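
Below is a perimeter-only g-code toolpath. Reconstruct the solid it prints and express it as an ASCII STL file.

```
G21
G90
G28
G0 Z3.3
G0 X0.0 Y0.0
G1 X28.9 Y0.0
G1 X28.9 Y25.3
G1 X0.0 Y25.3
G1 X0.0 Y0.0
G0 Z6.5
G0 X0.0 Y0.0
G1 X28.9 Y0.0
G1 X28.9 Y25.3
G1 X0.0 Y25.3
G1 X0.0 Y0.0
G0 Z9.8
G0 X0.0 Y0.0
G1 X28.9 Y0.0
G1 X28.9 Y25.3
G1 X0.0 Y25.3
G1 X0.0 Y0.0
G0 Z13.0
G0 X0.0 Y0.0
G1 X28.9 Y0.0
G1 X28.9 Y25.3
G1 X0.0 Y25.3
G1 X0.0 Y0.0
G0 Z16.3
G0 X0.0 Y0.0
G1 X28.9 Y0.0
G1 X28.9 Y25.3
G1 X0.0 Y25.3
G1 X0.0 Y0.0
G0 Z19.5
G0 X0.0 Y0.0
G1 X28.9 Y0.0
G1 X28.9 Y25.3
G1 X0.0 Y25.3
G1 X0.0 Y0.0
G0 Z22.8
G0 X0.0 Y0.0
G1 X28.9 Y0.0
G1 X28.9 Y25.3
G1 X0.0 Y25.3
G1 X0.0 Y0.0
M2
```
solid part
  facet normal 0.0000 0.0000 -1.0000
    outer loop
      vertex 28.9 25.3 0.0
      vertex 28.9 0.0 0.0
      vertex 0.0 0.0 0.0
    endloop
  endfacet
  facet normal 0.0000 0.0000 -1.0000
    outer loop
      vertex 0.0 25.3 0.0
      vertex 28.9 25.3 0.0
      vertex 0.0 0.0 0.0
    endloop
  endfacet
  facet normal 0.0000 0.0000 1.0000
    outer loop
      vertex 0.0 0.0 22.8
      vertex 28.9 0.0 22.8
      vertex 28.9 25.3 22.8
    endloop
  endfacet
  facet normal 0.0000 0.0000 1.0000
    outer loop
      vertex 0.0 0.0 22.8
      vertex 28.9 25.3 22.8
      vertex 0.0 25.3 22.8
    endloop
  endfacet
  facet normal 0.0000 -1.0000 0.0000
    outer loop
      vertex 0.0 0.0 0.0
      vertex 28.9 0.0 0.0
      vertex 28.9 0.0 22.8
    endloop
  endfacet
  facet normal 0.0000 -1.0000 0.0000
    outer loop
      vertex 0.0 0.0 0.0
      vertex 28.9 0.0 22.8
      vertex 0.0 0.0 22.8
    endloop
  endfacet
  facet normal 0.0000 1.0000 0.0000
    outer loop
      vertex 28.9 25.3 22.8
      vertex 28.9 25.3 0.0
      vertex 0.0 25.3 0.0
    endloop
  endfacet
  facet normal 0.0000 1.0000 0.0000
    outer loop
      vertex 0.0 25.3 22.8
      vertex 28.9 25.3 22.8
      vertex 0.0 25.3 0.0
    endloop
  endfacet
  facet normal -1.0000 0.0000 0.0000
    outer loop
      vertex 0.0 25.3 22.8
      vertex 0.0 25.3 0.0
      vertex 0.0 0.0 0.0
    endloop
  endfacet
  facet normal -1.0000 0.0000 0.0000
    outer loop
      vertex 0.0 0.0 22.8
      vertex 0.0 25.3 22.8
      vertex 0.0 0.0 0.0
    endloop
  endfacet
  facet normal 1.0000 0.0000 0.0000
    outer loop
      vertex 28.9 0.0 0.0
      vertex 28.9 25.3 0.0
      vertex 28.9 25.3 22.8
    endloop
  endfacet
  facet normal 1.0000 0.0000 0.0000
    outer loop
      vertex 28.9 0.0 0.0
      vertex 28.9 25.3 22.8
      vertex 28.9 0.0 22.8
    endloop
  endfacet
endsolid part

The G0 Z moves step by Δz≈3.3 mm. Every layer's G1 loop is the same polygon, so the solid is a straight extrusion of it from z=0 to z≈22.8. Closing with flat bottom and top caps and triangulating gives 12 facets — a rectangular box, roughly 28.9 × 25.3 mm footprint and 22.8 mm tall.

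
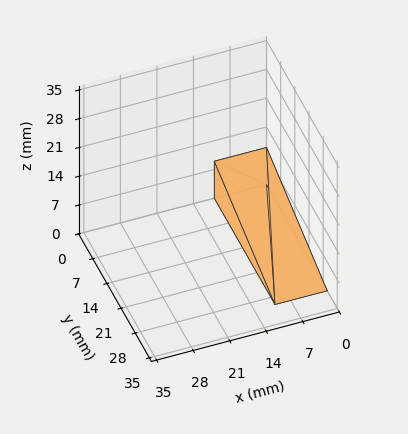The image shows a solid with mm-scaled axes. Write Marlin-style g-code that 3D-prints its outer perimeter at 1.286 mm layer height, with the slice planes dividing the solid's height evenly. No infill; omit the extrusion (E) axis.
Reading the render: the shape is a wedge (ramp): 10 × 30 mm base, rising to 9 mm along the y=0 edge and sloping linearly to z=0 at y=30 (dimensions read to the nearest mm from the axis ticks). For the g-code, the solid's height is divided into equal slices at the stated Δz and each level perimeter traced with G1 moves after a G0 lift.

; perimeter-only toolpath
G21 ; units = mm
G90 ; absolute positioning
G28 ; home
; layer 1
G0 Z1.286
G0 X0.000 Y0.000
G1 X10.000 Y0.000
G1 X10.000 Y25.714
G1 X0.000 Y25.714
G1 X0.000 Y0.000
; layer 2
G0 Z2.571
G0 X0.000 Y0.000
G1 X10.000 Y0.000
G1 X10.000 Y21.429
G1 X0.000 Y21.429
G1 X0.000 Y0.000
; layer 3
G0 Z3.857
G0 X0.000 Y0.000
G1 X10.000 Y0.000
G1 X10.000 Y17.143
G1 X0.000 Y17.143
G1 X0.000 Y0.000
; layer 4
G0 Z5.143
G0 X0.000 Y0.000
G1 X10.000 Y0.000
G1 X10.000 Y12.857
G1 X0.000 Y12.857
G1 X0.000 Y0.000
; layer 5
G0 Z6.429
G0 X0.000 Y0.000
G1 X10.000 Y0.000
G1 X10.000 Y8.571
G1 X0.000 Y8.571
G1 X0.000 Y0.000
; layer 6
G0 Z7.714
G0 X0.000 Y0.000
G1 X10.000 Y0.000
G1 X10.000 Y4.286
G1 X0.000 Y4.286
G1 X0.000 Y0.000
M2 ; end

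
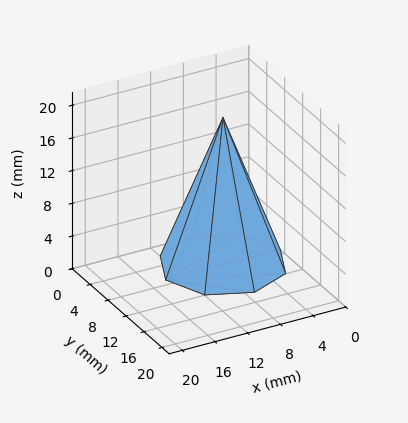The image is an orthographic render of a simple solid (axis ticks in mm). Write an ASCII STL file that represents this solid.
Reading the render: the shape is a regular 8-sided pyramid, base circumscribed radius ≈ 7 mm, apex at z ≈ 18 mm (dimensions read to the nearest mm from the axis ticks). For the STL, each face is triangulated and given an outward normal.

solid part
  facet normal 0.0000 0.0000 -1.0000
    outer loop
      vertex 7.000 14.000 0.000
      vertex 11.950 11.950 0.000
      vertex 14.000 7.000 0.000
    endloop
  endfacet
  facet normal 0.0000 0.0000 -1.0000
    outer loop
      vertex 2.050 11.950 0.000
      vertex 7.000 14.000 0.000
      vertex 14.000 7.000 0.000
    endloop
  endfacet
  facet normal 0.0000 0.0000 -1.0000
    outer loop
      vertex 0.000 7.000 0.000
      vertex 2.050 11.950 0.000
      vertex 14.000 7.000 0.000
    endloop
  endfacet
  facet normal 0.0000 0.0000 -1.0000
    outer loop
      vertex 2.050 2.050 0.000
      vertex 0.000 7.000 0.000
      vertex 14.000 7.000 0.000
    endloop
  endfacet
  facet normal 0.0000 0.0000 -1.0000
    outer loop
      vertex 7.000 0.000 0.000
      vertex 2.050 2.050 0.000
      vertex 14.000 7.000 0.000
    endloop
  endfacet
  facet normal 0.0000 0.0000 -1.0000
    outer loop
      vertex 11.950 2.050 0.000
      vertex 7.000 0.000 0.000
      vertex 14.000 7.000 0.000
    endloop
  endfacet
  facet normal 0.8695 0.3601 0.3381
    outer loop
      vertex 14.000 7.000 0.000
      vertex 11.950 11.950 0.000
      vertex 7.000 7.000 18.000
    endloop
  endfacet
  facet normal 0.3601 0.8695 0.3381
    outer loop
      vertex 11.950 11.950 0.000
      vertex 7.000 14.000 0.000
      vertex 7.000 7.000 18.000
    endloop
  endfacet
  facet normal -0.3601 0.8695 0.3381
    outer loop
      vertex 7.000 14.000 0.000
      vertex 2.050 11.950 0.000
      vertex 7.000 7.000 18.000
    endloop
  endfacet
  facet normal -0.8695 0.3601 0.3381
    outer loop
      vertex 2.050 11.950 0.000
      vertex 0.000 7.000 0.000
      vertex 7.000 7.000 18.000
    endloop
  endfacet
  facet normal -0.8695 -0.3601 0.3381
    outer loop
      vertex 0.000 7.000 0.000
      vertex 2.050 2.050 0.000
      vertex 7.000 7.000 18.000
    endloop
  endfacet
  facet normal -0.3601 -0.8695 0.3381
    outer loop
      vertex 2.050 2.050 0.000
      vertex 7.000 0.000 0.000
      vertex 7.000 7.000 18.000
    endloop
  endfacet
  facet normal 0.3601 -0.8695 0.3381
    outer loop
      vertex 7.000 0.000 0.000
      vertex 11.950 2.050 0.000
      vertex 7.000 7.000 18.000
    endloop
  endfacet
  facet normal 0.8695 -0.3601 0.3381
    outer loop
      vertex 11.950 2.050 0.000
      vertex 14.000 7.000 0.000
      vertex 7.000 7.000 18.000
    endloop
  endfacet
endsolid part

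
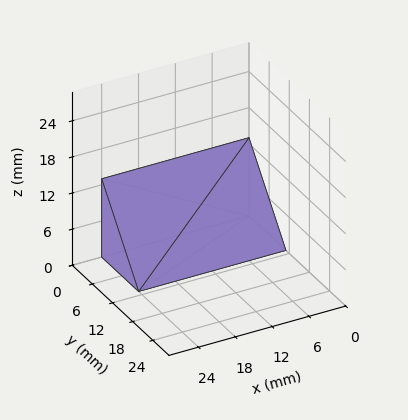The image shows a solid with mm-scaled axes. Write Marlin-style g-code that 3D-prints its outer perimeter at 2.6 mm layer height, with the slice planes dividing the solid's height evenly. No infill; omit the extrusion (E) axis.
Reading the render: the shape is a wedge (ramp): 24 × 11 mm base, rising to 13 mm along the y=0 edge and sloping linearly to z=0 at y=11 (dimensions read to the nearest mm from the axis ticks). For the g-code, the solid's height is divided into equal slices at the stated Δz and each level perimeter traced with G1 moves after a G0 lift.

; perimeter-only toolpath
G21 ; units = mm
G90 ; absolute positioning
G28 ; home
; layer 1
G0 Z2.6
G0 X0.0 Y0.0
G1 X24.0 Y0.0
G1 X24.0 Y8.8
G1 X0.0 Y8.8
G1 X0.0 Y0.0
; layer 2
G0 Z5.2
G0 X0.0 Y0.0
G1 X24.0 Y0.0
G1 X24.0 Y6.6
G1 X0.0 Y6.6
G1 X0.0 Y0.0
; layer 3
G0 Z7.8
G0 X0.0 Y0.0
G1 X24.0 Y0.0
G1 X24.0 Y4.4
G1 X0.0 Y4.4
G1 X0.0 Y0.0
; layer 4
G0 Z10.4
G0 X0.0 Y0.0
G1 X24.0 Y0.0
G1 X24.0 Y2.2
G1 X0.0 Y2.2
G1 X0.0 Y0.0
M2 ; end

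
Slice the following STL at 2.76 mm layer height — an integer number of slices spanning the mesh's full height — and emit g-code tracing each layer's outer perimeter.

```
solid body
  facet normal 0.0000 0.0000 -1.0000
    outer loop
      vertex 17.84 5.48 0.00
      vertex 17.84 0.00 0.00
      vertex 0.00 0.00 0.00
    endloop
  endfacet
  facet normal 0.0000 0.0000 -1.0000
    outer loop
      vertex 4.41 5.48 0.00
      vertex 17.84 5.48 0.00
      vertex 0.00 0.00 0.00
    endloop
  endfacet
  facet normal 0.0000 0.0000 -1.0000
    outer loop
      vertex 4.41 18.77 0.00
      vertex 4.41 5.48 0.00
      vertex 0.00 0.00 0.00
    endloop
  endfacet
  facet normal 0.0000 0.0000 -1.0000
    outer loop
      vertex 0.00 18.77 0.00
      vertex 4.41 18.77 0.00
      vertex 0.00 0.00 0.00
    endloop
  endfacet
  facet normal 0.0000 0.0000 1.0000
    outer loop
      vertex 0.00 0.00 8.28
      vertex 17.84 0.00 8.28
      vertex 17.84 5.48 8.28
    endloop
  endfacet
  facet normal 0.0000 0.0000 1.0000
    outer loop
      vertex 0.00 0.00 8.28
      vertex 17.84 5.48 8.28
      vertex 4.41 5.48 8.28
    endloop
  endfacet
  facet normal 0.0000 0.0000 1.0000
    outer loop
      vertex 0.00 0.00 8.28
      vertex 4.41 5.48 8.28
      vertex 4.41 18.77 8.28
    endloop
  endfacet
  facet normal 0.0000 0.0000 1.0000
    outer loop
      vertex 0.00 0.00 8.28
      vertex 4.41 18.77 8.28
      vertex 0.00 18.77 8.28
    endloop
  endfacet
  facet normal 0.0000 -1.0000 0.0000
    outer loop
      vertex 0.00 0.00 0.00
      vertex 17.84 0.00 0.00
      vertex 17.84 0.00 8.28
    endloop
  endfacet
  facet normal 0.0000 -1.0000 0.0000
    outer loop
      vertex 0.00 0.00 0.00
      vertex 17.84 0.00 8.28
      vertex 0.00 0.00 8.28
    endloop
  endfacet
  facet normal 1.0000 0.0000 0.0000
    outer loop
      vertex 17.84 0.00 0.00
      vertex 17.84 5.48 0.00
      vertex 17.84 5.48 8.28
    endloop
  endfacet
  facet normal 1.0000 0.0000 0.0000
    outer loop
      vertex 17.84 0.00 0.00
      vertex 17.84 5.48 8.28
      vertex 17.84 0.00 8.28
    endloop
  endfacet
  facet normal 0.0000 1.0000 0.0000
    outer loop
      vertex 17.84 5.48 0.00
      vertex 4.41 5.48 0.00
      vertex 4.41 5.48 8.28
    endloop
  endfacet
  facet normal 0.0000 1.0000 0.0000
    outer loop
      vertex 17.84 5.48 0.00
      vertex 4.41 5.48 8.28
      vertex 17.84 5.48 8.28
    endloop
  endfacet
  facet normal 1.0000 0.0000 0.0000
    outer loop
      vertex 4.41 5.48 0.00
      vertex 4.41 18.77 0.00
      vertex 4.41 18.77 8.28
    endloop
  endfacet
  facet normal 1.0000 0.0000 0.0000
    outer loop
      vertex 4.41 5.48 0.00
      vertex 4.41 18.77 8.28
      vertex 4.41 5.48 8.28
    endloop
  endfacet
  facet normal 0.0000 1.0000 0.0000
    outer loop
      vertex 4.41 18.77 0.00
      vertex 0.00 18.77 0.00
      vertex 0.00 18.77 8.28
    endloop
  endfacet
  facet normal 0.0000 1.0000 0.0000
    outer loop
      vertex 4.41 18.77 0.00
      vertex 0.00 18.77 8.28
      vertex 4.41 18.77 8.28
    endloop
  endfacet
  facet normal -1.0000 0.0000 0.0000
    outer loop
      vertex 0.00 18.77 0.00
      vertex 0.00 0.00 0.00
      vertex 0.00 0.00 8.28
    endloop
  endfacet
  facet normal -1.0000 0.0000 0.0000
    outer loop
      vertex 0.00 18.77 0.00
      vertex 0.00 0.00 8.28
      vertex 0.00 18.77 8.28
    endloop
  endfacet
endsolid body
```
; perimeter-only toolpath
G21 ; units = mm
G90 ; absolute positioning
G28 ; home
; layer 1
G0 Z2.76
G0 X0.00 Y0.00
G1 X17.84 Y0.00
G1 X17.84 Y5.48
G1 X4.41 Y5.48
G1 X4.41 Y18.77
G1 X0.00 Y18.77
G1 X0.00 Y0.00
; layer 2
G0 Z5.52
G0 X0.00 Y0.00
G1 X17.84 Y0.00
G1 X17.84 Y5.48
G1 X4.41 Y5.48
G1 X4.41 Y18.77
G1 X0.00 Y18.77
G1 X0.00 Y0.00
; layer 3
G0 Z8.28
G0 X0.00 Y0.00
G1 X17.84 Y0.00
G1 X17.84 Y5.48
G1 X4.41 Y5.48
G1 X4.41 Y18.77
G1 X0.00 Y18.77
G1 X0.00 Y0.00
M2 ; end

The solid is an L-shaped prism: outer 17.8 × 18.8 mm, arm thicknesses ≈ 5.48 mm (horizontal) and 4.41 mm (vertical), extruded 8.28 mm in z. Slicing at Δz = 2.76 mm — 3 equal slices spanning the solid's height, so layer i sits at z = i·h/3 — gives 3 non-empty perimeters. Each is a 6-segment closed polygon; G0 lifts to the layer z and rapids to the start vertex, then G1 traces the edges.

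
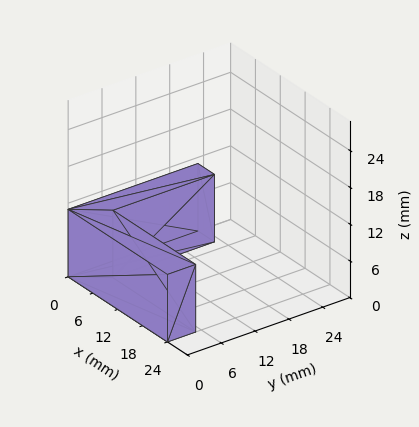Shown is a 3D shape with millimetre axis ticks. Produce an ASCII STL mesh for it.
Reading the render: the shape is an L-shaped prism: outer 24 × 23 mm, arm thicknesses ≈ 5 mm (horizontal) and 4 mm (vertical), extruded 11 mm in z (dimensions read to the nearest mm from the axis ticks). For the STL, each face is triangulated and given an outward normal.

solid part
  facet normal 0.0000 0.0000 -1.0000
    outer loop
      vertex 24.0 5.0 0.0
      vertex 24.0 0.0 0.0
      vertex 0.0 0.0 0.0
    endloop
  endfacet
  facet normal 0.0000 0.0000 -1.0000
    outer loop
      vertex 4.0 5.0 0.0
      vertex 24.0 5.0 0.0
      vertex 0.0 0.0 0.0
    endloop
  endfacet
  facet normal 0.0000 0.0000 -1.0000
    outer loop
      vertex 4.0 23.0 0.0
      vertex 4.0 5.0 0.0
      vertex 0.0 0.0 0.0
    endloop
  endfacet
  facet normal 0.0000 0.0000 -1.0000
    outer loop
      vertex 0.0 23.0 0.0
      vertex 4.0 23.0 0.0
      vertex 0.0 0.0 0.0
    endloop
  endfacet
  facet normal 0.0000 0.0000 1.0000
    outer loop
      vertex 0.0 0.0 11.0
      vertex 24.0 0.0 11.0
      vertex 24.0 5.0 11.0
    endloop
  endfacet
  facet normal 0.0000 0.0000 1.0000
    outer loop
      vertex 0.0 0.0 11.0
      vertex 24.0 5.0 11.0
      vertex 4.0 5.0 11.0
    endloop
  endfacet
  facet normal 0.0000 0.0000 1.0000
    outer loop
      vertex 0.0 0.0 11.0
      vertex 4.0 5.0 11.0
      vertex 4.0 23.0 11.0
    endloop
  endfacet
  facet normal 0.0000 0.0000 1.0000
    outer loop
      vertex 0.0 0.0 11.0
      vertex 4.0 23.0 11.0
      vertex 0.0 23.0 11.0
    endloop
  endfacet
  facet normal 0.0000 -1.0000 0.0000
    outer loop
      vertex 0.0 0.0 0.0
      vertex 24.0 0.0 0.0
      vertex 24.0 0.0 11.0
    endloop
  endfacet
  facet normal 0.0000 -1.0000 0.0000
    outer loop
      vertex 0.0 0.0 0.0
      vertex 24.0 0.0 11.0
      vertex 0.0 0.0 11.0
    endloop
  endfacet
  facet normal 1.0000 0.0000 0.0000
    outer loop
      vertex 24.0 0.0 0.0
      vertex 24.0 5.0 0.0
      vertex 24.0 5.0 11.0
    endloop
  endfacet
  facet normal 1.0000 0.0000 0.0000
    outer loop
      vertex 24.0 0.0 0.0
      vertex 24.0 5.0 11.0
      vertex 24.0 0.0 11.0
    endloop
  endfacet
  facet normal 0.0000 1.0000 0.0000
    outer loop
      vertex 24.0 5.0 0.0
      vertex 4.0 5.0 0.0
      vertex 4.0 5.0 11.0
    endloop
  endfacet
  facet normal 0.0000 1.0000 0.0000
    outer loop
      vertex 24.0 5.0 0.0
      vertex 4.0 5.0 11.0
      vertex 24.0 5.0 11.0
    endloop
  endfacet
  facet normal 1.0000 0.0000 0.0000
    outer loop
      vertex 4.0 5.0 0.0
      vertex 4.0 23.0 0.0
      vertex 4.0 23.0 11.0
    endloop
  endfacet
  facet normal 1.0000 0.0000 0.0000
    outer loop
      vertex 4.0 5.0 0.0
      vertex 4.0 23.0 11.0
      vertex 4.0 5.0 11.0
    endloop
  endfacet
  facet normal 0.0000 1.0000 0.0000
    outer loop
      vertex 4.0 23.0 0.0
      vertex 0.0 23.0 0.0
      vertex 0.0 23.0 11.0
    endloop
  endfacet
  facet normal 0.0000 1.0000 0.0000
    outer loop
      vertex 4.0 23.0 0.0
      vertex 0.0 23.0 11.0
      vertex 4.0 23.0 11.0
    endloop
  endfacet
  facet normal -1.0000 0.0000 0.0000
    outer loop
      vertex 0.0 23.0 0.0
      vertex 0.0 0.0 0.0
      vertex 0.0 0.0 11.0
    endloop
  endfacet
  facet normal -1.0000 0.0000 0.0000
    outer loop
      vertex 0.0 23.0 0.0
      vertex 0.0 0.0 11.0
      vertex 0.0 23.0 11.0
    endloop
  endfacet
endsolid part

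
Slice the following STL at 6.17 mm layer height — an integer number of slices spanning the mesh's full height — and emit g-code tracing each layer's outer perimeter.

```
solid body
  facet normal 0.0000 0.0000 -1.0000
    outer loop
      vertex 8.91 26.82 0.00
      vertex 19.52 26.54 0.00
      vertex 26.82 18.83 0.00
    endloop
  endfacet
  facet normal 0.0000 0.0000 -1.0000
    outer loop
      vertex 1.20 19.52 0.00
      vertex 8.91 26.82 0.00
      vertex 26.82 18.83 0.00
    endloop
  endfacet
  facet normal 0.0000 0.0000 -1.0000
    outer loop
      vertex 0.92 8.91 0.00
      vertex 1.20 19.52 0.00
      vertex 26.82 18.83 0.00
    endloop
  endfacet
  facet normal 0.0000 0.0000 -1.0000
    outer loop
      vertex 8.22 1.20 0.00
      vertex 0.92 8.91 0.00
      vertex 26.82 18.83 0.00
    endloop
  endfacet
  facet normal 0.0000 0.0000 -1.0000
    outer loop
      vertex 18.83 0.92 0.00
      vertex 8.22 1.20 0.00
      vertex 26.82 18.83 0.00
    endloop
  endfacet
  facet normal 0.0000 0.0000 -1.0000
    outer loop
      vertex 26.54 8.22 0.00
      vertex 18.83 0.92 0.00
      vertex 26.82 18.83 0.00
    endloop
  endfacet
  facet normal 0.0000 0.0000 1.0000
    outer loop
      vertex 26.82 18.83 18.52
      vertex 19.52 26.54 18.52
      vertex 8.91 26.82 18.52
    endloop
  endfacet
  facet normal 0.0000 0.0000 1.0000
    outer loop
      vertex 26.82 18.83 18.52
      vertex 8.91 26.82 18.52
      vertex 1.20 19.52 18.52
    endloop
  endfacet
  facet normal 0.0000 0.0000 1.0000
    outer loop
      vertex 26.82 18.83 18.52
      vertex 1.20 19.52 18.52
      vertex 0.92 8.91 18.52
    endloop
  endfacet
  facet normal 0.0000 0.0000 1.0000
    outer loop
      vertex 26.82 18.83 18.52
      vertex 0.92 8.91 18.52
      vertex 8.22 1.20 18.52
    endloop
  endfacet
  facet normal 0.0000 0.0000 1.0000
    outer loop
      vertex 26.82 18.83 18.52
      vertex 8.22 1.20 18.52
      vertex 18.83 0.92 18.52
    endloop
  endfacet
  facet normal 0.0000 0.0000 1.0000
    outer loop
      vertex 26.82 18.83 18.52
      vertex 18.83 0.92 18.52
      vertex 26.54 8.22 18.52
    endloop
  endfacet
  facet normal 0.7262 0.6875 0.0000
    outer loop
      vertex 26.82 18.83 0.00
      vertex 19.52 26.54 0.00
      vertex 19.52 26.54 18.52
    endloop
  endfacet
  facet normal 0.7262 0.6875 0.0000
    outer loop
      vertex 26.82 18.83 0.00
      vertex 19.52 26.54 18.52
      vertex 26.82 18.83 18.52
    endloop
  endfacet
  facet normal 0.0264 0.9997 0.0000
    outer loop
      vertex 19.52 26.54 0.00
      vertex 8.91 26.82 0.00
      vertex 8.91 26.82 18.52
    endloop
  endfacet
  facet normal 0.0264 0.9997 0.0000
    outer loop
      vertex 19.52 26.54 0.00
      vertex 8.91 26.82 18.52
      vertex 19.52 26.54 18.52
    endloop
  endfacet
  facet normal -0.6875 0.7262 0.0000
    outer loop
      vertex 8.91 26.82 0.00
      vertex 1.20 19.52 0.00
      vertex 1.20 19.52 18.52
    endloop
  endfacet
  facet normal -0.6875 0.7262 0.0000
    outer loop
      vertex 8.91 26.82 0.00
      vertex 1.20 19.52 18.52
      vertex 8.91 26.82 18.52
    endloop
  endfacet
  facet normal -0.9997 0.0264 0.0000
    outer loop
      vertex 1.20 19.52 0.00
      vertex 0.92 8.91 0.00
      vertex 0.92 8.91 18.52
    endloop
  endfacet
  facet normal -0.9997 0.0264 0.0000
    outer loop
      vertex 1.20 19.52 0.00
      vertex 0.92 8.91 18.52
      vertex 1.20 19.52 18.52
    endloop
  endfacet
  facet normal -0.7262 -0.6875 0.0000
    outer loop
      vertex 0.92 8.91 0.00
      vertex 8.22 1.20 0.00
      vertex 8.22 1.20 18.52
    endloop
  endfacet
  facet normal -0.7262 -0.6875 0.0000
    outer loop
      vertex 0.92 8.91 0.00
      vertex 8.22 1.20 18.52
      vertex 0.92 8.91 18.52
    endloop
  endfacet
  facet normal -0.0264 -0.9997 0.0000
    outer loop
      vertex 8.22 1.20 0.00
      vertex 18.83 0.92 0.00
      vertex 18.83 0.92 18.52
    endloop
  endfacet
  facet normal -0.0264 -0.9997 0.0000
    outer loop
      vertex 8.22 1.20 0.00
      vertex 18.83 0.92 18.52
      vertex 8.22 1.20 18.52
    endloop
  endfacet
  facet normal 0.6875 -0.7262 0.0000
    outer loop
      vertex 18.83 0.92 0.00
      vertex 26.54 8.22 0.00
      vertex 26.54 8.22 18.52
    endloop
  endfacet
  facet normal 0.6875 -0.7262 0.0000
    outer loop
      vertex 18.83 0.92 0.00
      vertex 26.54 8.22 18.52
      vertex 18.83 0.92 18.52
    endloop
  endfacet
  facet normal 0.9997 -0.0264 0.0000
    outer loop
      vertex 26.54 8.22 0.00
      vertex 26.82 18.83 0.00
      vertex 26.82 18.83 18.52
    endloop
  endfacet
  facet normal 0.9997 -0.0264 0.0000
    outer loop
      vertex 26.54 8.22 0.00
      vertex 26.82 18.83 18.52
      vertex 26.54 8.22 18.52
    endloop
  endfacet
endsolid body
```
; perimeter-only toolpath
G21 ; units = mm
G90 ; absolute positioning
G28 ; home
; layer 1
G0 Z6.17
G0 X26.82 Y18.83
G1 X19.52 Y26.54
G1 X8.91 Y26.82
G1 X1.20 Y19.52
G1 X0.92 Y8.91
G1 X8.22 Y1.20
G1 X18.83 Y0.92
G1 X26.54 Y8.22
G1 X26.82 Y18.83
; layer 2
G0 Z12.35
G0 X26.82 Y18.83
G1 X19.52 Y26.54
G1 X8.91 Y26.82
G1 X1.20 Y19.52
G1 X0.92 Y8.91
G1 X8.22 Y1.20
G1 X18.83 Y0.92
G1 X26.54 Y8.22
G1 X26.82 Y18.83
; layer 3
G0 Z18.52
G0 X26.82 Y18.83
G1 X19.52 Y26.54
G1 X8.91 Y26.82
G1 X1.20 Y19.52
G1 X0.92 Y8.91
G1 X8.22 Y1.20
G1 X18.83 Y0.92
G1 X26.54 Y8.22
G1 X26.82 Y18.83
M2 ; end

The solid is a regular 8-sided prism (a cylinder approximated with 8 flat sides), circumscribed radius ≈ 13.9 mm, height ≈ 18.5 mm. Slicing at Δz = 6.17 mm — 3 equal slices spanning the solid's height, so layer i sits at z = i·h/3 — gives 3 non-empty perimeters. Each is a 8-segment closed polygon; G0 lifts to the layer z and rapids to the start vertex, then G1 traces the edges.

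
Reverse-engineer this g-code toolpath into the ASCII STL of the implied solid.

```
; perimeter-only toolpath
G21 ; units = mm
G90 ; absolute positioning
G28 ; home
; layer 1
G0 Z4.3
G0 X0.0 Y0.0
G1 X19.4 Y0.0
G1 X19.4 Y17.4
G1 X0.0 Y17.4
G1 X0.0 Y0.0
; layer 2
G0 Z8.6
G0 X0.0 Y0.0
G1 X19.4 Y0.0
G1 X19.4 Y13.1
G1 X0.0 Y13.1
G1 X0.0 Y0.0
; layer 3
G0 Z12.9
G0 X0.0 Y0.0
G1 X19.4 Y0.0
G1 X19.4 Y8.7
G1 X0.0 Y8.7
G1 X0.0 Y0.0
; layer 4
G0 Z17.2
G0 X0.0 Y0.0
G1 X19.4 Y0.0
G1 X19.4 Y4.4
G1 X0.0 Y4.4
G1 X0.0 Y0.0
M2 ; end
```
solid part
  facet normal 0.0000 0.0000 -1.0000
    outer loop
      vertex 19.4 21.8 0.0
      vertex 19.4 0.0 0.0
      vertex 0.0 0.0 0.0
    endloop
  endfacet
  facet normal 0.0000 0.0000 -1.0000
    outer loop
      vertex 0.0 21.8 0.0
      vertex 19.4 21.8 0.0
      vertex 0.0 0.0 0.0
    endloop
  endfacet
  facet normal 0.0000 -1.0000 0.0000
    outer loop
      vertex 0.0 0.0 0.0
      vertex 19.4 0.0 0.0
      vertex 19.4 0.0 21.5
    endloop
  endfacet
  facet normal 0.0000 -1.0000 0.0000
    outer loop
      vertex 0.0 0.0 0.0
      vertex 19.4 0.0 21.5
      vertex 0.0 0.0 21.5
    endloop
  endfacet
  facet normal 0.0000 0.7022 0.7120
    outer loop
      vertex 0.0 0.0 21.5
      vertex 19.4 0.0 21.5
      vertex 19.4 21.8 0.0
    endloop
  endfacet
  facet normal 0.0000 0.7022 0.7120
    outer loop
      vertex 0.0 0.0 21.5
      vertex 19.4 21.8 0.0
      vertex 0.0 21.8 0.0
    endloop
  endfacet
  facet normal -1.0000 0.0000 0.0000
    outer loop
      vertex 0.0 0.0 21.5
      vertex 0.0 21.8 0.0
      vertex 0.0 0.0 0.0
    endloop
  endfacet
  facet normal 1.0000 0.0000 0.0000
    outer loop
      vertex 19.4 0.0 0.0
      vertex 19.4 21.8 0.0
      vertex 19.4 0.0 21.5
    endloop
  endfacet
endsolid part

The G0 Z moves step by Δz≈4.3 mm. The G1 loops shrink linearly with z, so the solid tapers from its base footprint up to z≈21.5. Closing with a flat bottom cap and the tapered top and triangulating gives 8 facets — a wedge (ramp): 19.4 × 21.8 mm base, rising to 21.5 mm along the y=0 edge and sloping linearly to z=0 at y=21.8.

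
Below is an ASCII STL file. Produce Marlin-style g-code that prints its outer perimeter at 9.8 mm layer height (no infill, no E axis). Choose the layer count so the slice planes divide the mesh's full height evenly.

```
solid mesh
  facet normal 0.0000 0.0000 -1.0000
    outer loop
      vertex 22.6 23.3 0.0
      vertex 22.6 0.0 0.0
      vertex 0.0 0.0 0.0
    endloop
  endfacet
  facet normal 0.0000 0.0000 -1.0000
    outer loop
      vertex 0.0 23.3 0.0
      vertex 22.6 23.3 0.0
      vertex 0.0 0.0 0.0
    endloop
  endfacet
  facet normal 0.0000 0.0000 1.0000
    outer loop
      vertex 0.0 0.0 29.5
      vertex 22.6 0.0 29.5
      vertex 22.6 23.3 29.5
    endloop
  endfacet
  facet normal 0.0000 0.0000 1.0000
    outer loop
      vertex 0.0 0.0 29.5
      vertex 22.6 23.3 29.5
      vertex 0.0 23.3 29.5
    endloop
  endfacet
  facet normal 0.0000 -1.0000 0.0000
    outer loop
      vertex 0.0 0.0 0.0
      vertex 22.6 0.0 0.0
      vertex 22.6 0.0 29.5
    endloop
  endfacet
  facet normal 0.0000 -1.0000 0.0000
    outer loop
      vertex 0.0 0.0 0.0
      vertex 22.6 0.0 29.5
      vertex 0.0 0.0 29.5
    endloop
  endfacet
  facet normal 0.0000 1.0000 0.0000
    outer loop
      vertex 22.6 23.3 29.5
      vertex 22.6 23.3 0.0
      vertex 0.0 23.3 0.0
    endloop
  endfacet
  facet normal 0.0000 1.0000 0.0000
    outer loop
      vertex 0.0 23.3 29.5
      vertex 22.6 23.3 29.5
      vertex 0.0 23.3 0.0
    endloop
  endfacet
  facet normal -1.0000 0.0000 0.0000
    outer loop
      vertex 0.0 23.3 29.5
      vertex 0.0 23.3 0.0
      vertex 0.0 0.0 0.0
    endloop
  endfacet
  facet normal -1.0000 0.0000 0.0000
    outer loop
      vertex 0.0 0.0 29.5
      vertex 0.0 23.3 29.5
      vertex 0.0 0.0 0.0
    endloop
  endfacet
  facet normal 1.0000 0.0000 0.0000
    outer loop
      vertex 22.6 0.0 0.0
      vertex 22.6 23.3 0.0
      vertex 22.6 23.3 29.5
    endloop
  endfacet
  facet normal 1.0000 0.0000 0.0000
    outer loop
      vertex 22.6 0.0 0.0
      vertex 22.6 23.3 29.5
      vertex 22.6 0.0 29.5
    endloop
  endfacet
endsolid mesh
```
; perimeter-only toolpath
G21 ; units = mm
G90 ; absolute positioning
G28 ; home
; layer 1
G0 Z9.8
G0 X0.0 Y0.0
G1 X22.6 Y0.0
G1 X22.6 Y23.3
G1 X0.0 Y23.3
G1 X0.0 Y0.0
; layer 2
G0 Z19.7
G0 X0.0 Y0.0
G1 X22.6 Y0.0
G1 X22.6 Y23.3
G1 X0.0 Y23.3
G1 X0.0 Y0.0
; layer 3
G0 Z29.5
G0 X0.0 Y0.0
G1 X22.6 Y0.0
G1 X22.6 Y23.3
G1 X0.0 Y23.3
G1 X0.0 Y0.0
M2 ; end

The solid is a rectangular box, roughly 22.6 × 23.3 mm footprint and 29.5 mm tall. Slicing at Δz = 9.8 mm — 3 equal slices spanning the solid's height, so layer i sits at z = i·h/3 — gives 3 non-empty perimeters. Each is a 4-segment closed polygon; G0 lifts to the layer z and rapids to the start vertex, then G1 traces the edges.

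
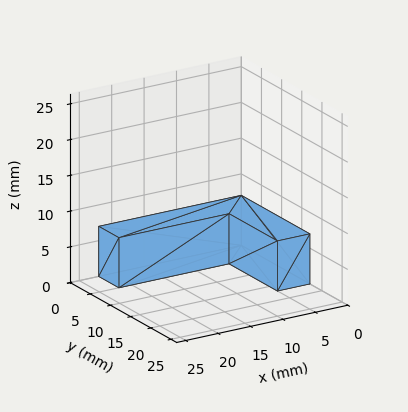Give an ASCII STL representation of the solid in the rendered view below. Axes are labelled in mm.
Reading the render: the shape is an L-shaped prism: outer 22 × 17 mm, arm thicknesses ≈ 5 mm (horizontal) and 5 mm (vertical), extruded 7 mm in z (dimensions read to the nearest mm from the axis ticks). For the STL, each face is triangulated and given an outward normal.

solid part
  facet normal 0.0000 0.0000 -1.0000
    outer loop
      vertex 22.000 5.000 0.000
      vertex 22.000 0.000 0.000
      vertex 0.000 0.000 0.000
    endloop
  endfacet
  facet normal 0.0000 0.0000 -1.0000
    outer loop
      vertex 5.000 5.000 0.000
      vertex 22.000 5.000 0.000
      vertex 0.000 0.000 0.000
    endloop
  endfacet
  facet normal 0.0000 0.0000 -1.0000
    outer loop
      vertex 5.000 17.000 0.000
      vertex 5.000 5.000 0.000
      vertex 0.000 0.000 0.000
    endloop
  endfacet
  facet normal 0.0000 0.0000 -1.0000
    outer loop
      vertex 0.000 17.000 0.000
      vertex 5.000 17.000 0.000
      vertex 0.000 0.000 0.000
    endloop
  endfacet
  facet normal 0.0000 0.0000 1.0000
    outer loop
      vertex 0.000 0.000 7.000
      vertex 22.000 0.000 7.000
      vertex 22.000 5.000 7.000
    endloop
  endfacet
  facet normal 0.0000 0.0000 1.0000
    outer loop
      vertex 0.000 0.000 7.000
      vertex 22.000 5.000 7.000
      vertex 5.000 5.000 7.000
    endloop
  endfacet
  facet normal 0.0000 0.0000 1.0000
    outer loop
      vertex 0.000 0.000 7.000
      vertex 5.000 5.000 7.000
      vertex 5.000 17.000 7.000
    endloop
  endfacet
  facet normal 0.0000 0.0000 1.0000
    outer loop
      vertex 0.000 0.000 7.000
      vertex 5.000 17.000 7.000
      vertex 0.000 17.000 7.000
    endloop
  endfacet
  facet normal 0.0000 -1.0000 0.0000
    outer loop
      vertex 0.000 0.000 0.000
      vertex 22.000 0.000 0.000
      vertex 22.000 0.000 7.000
    endloop
  endfacet
  facet normal 0.0000 -1.0000 0.0000
    outer loop
      vertex 0.000 0.000 0.000
      vertex 22.000 0.000 7.000
      vertex 0.000 0.000 7.000
    endloop
  endfacet
  facet normal 1.0000 0.0000 0.0000
    outer loop
      vertex 22.000 0.000 0.000
      vertex 22.000 5.000 0.000
      vertex 22.000 5.000 7.000
    endloop
  endfacet
  facet normal 1.0000 0.0000 0.0000
    outer loop
      vertex 22.000 0.000 0.000
      vertex 22.000 5.000 7.000
      vertex 22.000 0.000 7.000
    endloop
  endfacet
  facet normal 0.0000 1.0000 0.0000
    outer loop
      vertex 22.000 5.000 0.000
      vertex 5.000 5.000 0.000
      vertex 5.000 5.000 7.000
    endloop
  endfacet
  facet normal 0.0000 1.0000 0.0000
    outer loop
      vertex 22.000 5.000 0.000
      vertex 5.000 5.000 7.000
      vertex 22.000 5.000 7.000
    endloop
  endfacet
  facet normal 1.0000 0.0000 0.0000
    outer loop
      vertex 5.000 5.000 0.000
      vertex 5.000 17.000 0.000
      vertex 5.000 17.000 7.000
    endloop
  endfacet
  facet normal 1.0000 0.0000 0.0000
    outer loop
      vertex 5.000 5.000 0.000
      vertex 5.000 17.000 7.000
      vertex 5.000 5.000 7.000
    endloop
  endfacet
  facet normal 0.0000 1.0000 0.0000
    outer loop
      vertex 5.000 17.000 0.000
      vertex 0.000 17.000 0.000
      vertex 0.000 17.000 7.000
    endloop
  endfacet
  facet normal 0.0000 1.0000 0.0000
    outer loop
      vertex 5.000 17.000 0.000
      vertex 0.000 17.000 7.000
      vertex 5.000 17.000 7.000
    endloop
  endfacet
  facet normal -1.0000 0.0000 0.0000
    outer loop
      vertex 0.000 17.000 0.000
      vertex 0.000 0.000 0.000
      vertex 0.000 0.000 7.000
    endloop
  endfacet
  facet normal -1.0000 0.0000 0.0000
    outer loop
      vertex 0.000 17.000 0.000
      vertex 0.000 0.000 7.000
      vertex 0.000 17.000 7.000
    endloop
  endfacet
endsolid part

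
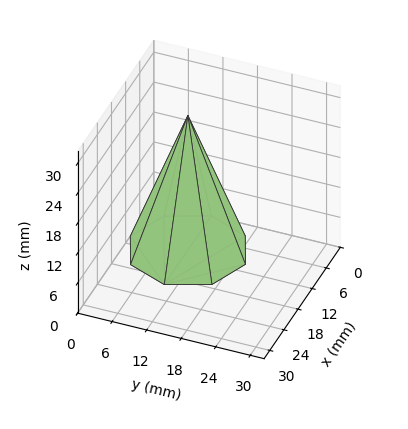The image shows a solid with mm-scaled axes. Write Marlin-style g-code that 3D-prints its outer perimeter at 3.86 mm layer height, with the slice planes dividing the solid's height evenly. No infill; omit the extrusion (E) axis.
Reading the render: the shape is a regular 8-sided pyramid, base circumscribed radius ≈ 10 mm, apex at z ≈ 27 mm (dimensions read to the nearest mm from the axis ticks). For the g-code, the solid's height is divided into equal slices at the stated Δz and each level perimeter traced with G1 moves after a G0 lift.

; perimeter-only toolpath
G21 ; units = mm
G90 ; absolute positioning
G28 ; home
; layer 1
G0 Z3.86
G0 X18.57 Y10.00
G1 X16.06 Y16.06
G1 X10.00 Y18.57
G1 X3.94 Y16.06
G1 X1.43 Y10.00
G1 X3.94 Y3.94
G1 X10.00 Y1.43
G1 X16.06 Y3.94
G1 X18.57 Y10.00
; layer 2
G0 Z7.71
G0 X17.14 Y10.00
G1 X15.05 Y15.05
G1 X10.00 Y17.14
G1 X4.95 Y15.05
G1 X2.86 Y10.00
G1 X4.95 Y4.95
G1 X10.00 Y2.86
G1 X15.05 Y4.95
G1 X17.14 Y10.00
; layer 3
G0 Z11.57
G0 X15.71 Y10.00
G1 X14.04 Y14.04
G1 X10.00 Y15.71
G1 X5.96 Y14.04
G1 X4.29 Y10.00
G1 X5.96 Y5.96
G1 X10.00 Y4.29
G1 X14.04 Y5.96
G1 X15.71 Y10.00
; layer 4
G0 Z15.43
G0 X14.29 Y10.00
G1 X13.03 Y13.03
G1 X10.00 Y14.29
G1 X6.97 Y13.03
G1 X5.71 Y10.00
G1 X6.97 Y6.97
G1 X10.00 Y5.71
G1 X13.03 Y6.97
G1 X14.29 Y10.00
; layer 5
G0 Z19.29
G0 X12.86 Y10.00
G1 X12.02 Y12.02
G1 X10.00 Y12.86
G1 X7.98 Y12.02
G1 X7.14 Y10.00
G1 X7.98 Y7.98
G1 X10.00 Y7.14
G1 X12.02 Y7.98
G1 X12.86 Y10.00
; layer 6
G0 Z23.14
G0 X11.43 Y10.00
G1 X11.01 Y11.01
G1 X10.00 Y11.43
G1 X8.99 Y11.01
G1 X8.57 Y10.00
G1 X8.99 Y8.99
G1 X10.00 Y8.57
G1 X11.01 Y8.99
G1 X11.43 Y10.00
M2 ; end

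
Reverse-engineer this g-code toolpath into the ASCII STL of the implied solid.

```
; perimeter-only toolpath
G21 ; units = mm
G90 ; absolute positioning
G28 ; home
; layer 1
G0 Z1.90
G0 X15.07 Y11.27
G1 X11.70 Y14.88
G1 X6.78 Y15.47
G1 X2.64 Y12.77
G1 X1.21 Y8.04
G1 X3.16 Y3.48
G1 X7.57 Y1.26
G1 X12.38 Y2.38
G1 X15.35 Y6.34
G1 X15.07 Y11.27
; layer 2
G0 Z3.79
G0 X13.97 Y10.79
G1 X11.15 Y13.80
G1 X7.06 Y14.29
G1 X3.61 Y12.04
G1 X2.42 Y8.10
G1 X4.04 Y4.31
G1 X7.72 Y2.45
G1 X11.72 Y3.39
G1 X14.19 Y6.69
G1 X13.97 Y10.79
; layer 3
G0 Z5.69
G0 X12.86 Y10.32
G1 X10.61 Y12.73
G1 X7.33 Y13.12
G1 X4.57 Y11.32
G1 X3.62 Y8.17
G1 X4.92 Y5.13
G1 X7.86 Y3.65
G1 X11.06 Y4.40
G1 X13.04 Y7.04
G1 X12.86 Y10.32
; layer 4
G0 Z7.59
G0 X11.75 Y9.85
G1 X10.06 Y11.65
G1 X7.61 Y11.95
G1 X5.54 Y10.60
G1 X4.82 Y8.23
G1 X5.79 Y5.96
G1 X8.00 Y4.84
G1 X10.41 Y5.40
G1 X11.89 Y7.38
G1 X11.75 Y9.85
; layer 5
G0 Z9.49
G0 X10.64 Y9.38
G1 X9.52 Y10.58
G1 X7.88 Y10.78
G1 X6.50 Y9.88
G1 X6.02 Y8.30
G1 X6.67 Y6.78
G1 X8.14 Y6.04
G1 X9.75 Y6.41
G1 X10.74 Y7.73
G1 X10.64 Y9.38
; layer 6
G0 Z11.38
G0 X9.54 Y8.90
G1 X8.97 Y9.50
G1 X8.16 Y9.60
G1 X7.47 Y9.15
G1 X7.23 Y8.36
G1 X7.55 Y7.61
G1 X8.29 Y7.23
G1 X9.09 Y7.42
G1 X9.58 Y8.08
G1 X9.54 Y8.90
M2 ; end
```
solid part
  facet normal 0.0000 0.0000 -1.0000
    outer loop
      vertex 6.51 16.64 0.00
      vertex 12.24 15.95 0.00
      vertex 16.18 11.74 0.00
    endloop
  endfacet
  facet normal 0.0000 0.0000 -1.0000
    outer loop
      vertex 1.68 13.49 0.00
      vertex 6.51 16.64 0.00
      vertex 16.18 11.74 0.00
    endloop
  endfacet
  facet normal 0.0000 0.0000 -1.0000
    outer loop
      vertex 0.01 7.97 0.00
      vertex 1.68 13.49 0.00
      vertex 16.18 11.74 0.00
    endloop
  endfacet
  facet normal 0.0000 0.0000 -1.0000
    outer loop
      vertex 2.28 2.66 0.00
      vertex 0.01 7.97 0.00
      vertex 16.18 11.74 0.00
    endloop
  endfacet
  facet normal 0.0000 0.0000 -1.0000
    outer loop
      vertex 7.43 0.06 0.00
      vertex 2.28 2.66 0.00
      vertex 16.18 11.74 0.00
    endloop
  endfacet
  facet normal 0.0000 0.0000 -1.0000
    outer loop
      vertex 13.04 1.37 0.00
      vertex 7.43 0.06 0.00
      vertex 16.18 11.74 0.00
    endloop
  endfacet
  facet normal 0.0000 0.0000 -1.0000
    outer loop
      vertex 16.50 5.99 0.00
      vertex 13.04 1.37 0.00
      vertex 16.18 11.74 0.00
    endloop
  endfacet
  facet normal 0.6271 0.5869 0.5122
    outer loop
      vertex 16.18 11.74 0.00
      vertex 12.24 15.95 0.00
      vertex 8.43 8.43 13.28
    endloop
  endfacet
  facet normal 0.1027 0.8527 0.5123
    outer loop
      vertex 12.24 15.95 0.00
      vertex 6.51 16.64 0.00
      vertex 8.43 8.43 13.28
    endloop
  endfacet
  facet normal -0.4691 0.7193 0.5125
    outer loop
      vertex 6.51 16.64 0.00
      vertex 1.68 13.49 0.00
      vertex 8.43 8.43 13.28
    endloop
  endfacet
  facet normal -0.8219 0.2487 0.5125
    outer loop
      vertex 1.68 13.49 0.00
      vertex 0.01 7.97 0.00
      vertex 8.43 8.43 13.28
    endloop
  endfacet
  facet normal -0.7896 -0.3376 0.5124
    outer loop
      vertex 0.01 7.97 0.00
      vertex 2.28 2.66 0.00
      vertex 8.43 8.43 13.28
    endloop
  endfacet
  facet normal -0.3870 -0.7666 0.5123
    outer loop
      vertex 2.28 2.66 0.00
      vertex 7.43 0.06 0.00
      vertex 8.43 8.43 13.28
    endloop
  endfacet
  facet normal 0.1953 -0.8363 0.5124
    outer loop
      vertex 7.43 0.06 0.00
      vertex 13.04 1.37 0.00
      vertex 8.43 8.43 13.28
    endloop
  endfacet
  facet normal 0.6874 -0.5148 0.5123
    outer loop
      vertex 13.04 1.37 0.00
      vertex 16.50 5.99 0.00
      vertex 8.43 8.43 13.28
    endloop
  endfacet
  facet normal 0.8575 0.0477 0.5123
    outer loop
      vertex 16.50 5.99 0.00
      vertex 16.18 11.74 0.00
      vertex 8.43 8.43 13.28
    endloop
  endfacet
endsolid part

The G0 Z moves step by Δz≈1.90 mm. The G1 loops shrink linearly with z, so the solid tapers from its base footprint up to z≈13.3. Closing with a flat bottom cap and the tapered top and triangulating gives 16 facets — a regular 9-sided pyramid, base circumscribed radius ≈ 8.43 mm, apex at z ≈ 13.3 mm.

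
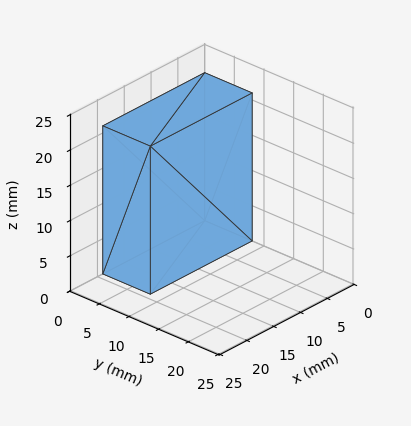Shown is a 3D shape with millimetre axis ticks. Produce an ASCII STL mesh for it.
Reading the render: the shape is a rectangular box, roughly 19 × 8 mm footprint and 21 mm tall (dimensions read to the nearest mm from the axis ticks). For the STL, each face is triangulated and given an outward normal.

solid part
  facet normal 0.0000 0.0000 -1.0000
    outer loop
      vertex 19.0 8.0 0.0
      vertex 19.0 0.0 0.0
      vertex 0.0 0.0 0.0
    endloop
  endfacet
  facet normal 0.0000 0.0000 -1.0000
    outer loop
      vertex 0.0 8.0 0.0
      vertex 19.0 8.0 0.0
      vertex 0.0 0.0 0.0
    endloop
  endfacet
  facet normal 0.0000 0.0000 1.0000
    outer loop
      vertex 0.0 0.0 21.0
      vertex 19.0 0.0 21.0
      vertex 19.0 8.0 21.0
    endloop
  endfacet
  facet normal 0.0000 0.0000 1.0000
    outer loop
      vertex 0.0 0.0 21.0
      vertex 19.0 8.0 21.0
      vertex 0.0 8.0 21.0
    endloop
  endfacet
  facet normal 0.0000 -1.0000 0.0000
    outer loop
      vertex 0.0 0.0 0.0
      vertex 19.0 0.0 0.0
      vertex 19.0 0.0 21.0
    endloop
  endfacet
  facet normal 0.0000 -1.0000 0.0000
    outer loop
      vertex 0.0 0.0 0.0
      vertex 19.0 0.0 21.0
      vertex 0.0 0.0 21.0
    endloop
  endfacet
  facet normal 0.0000 1.0000 0.0000
    outer loop
      vertex 19.0 8.0 21.0
      vertex 19.0 8.0 0.0
      vertex 0.0 8.0 0.0
    endloop
  endfacet
  facet normal 0.0000 1.0000 0.0000
    outer loop
      vertex 0.0 8.0 21.0
      vertex 19.0 8.0 21.0
      vertex 0.0 8.0 0.0
    endloop
  endfacet
  facet normal -1.0000 0.0000 0.0000
    outer loop
      vertex 0.0 8.0 21.0
      vertex 0.0 8.0 0.0
      vertex 0.0 0.0 0.0
    endloop
  endfacet
  facet normal -1.0000 0.0000 0.0000
    outer loop
      vertex 0.0 0.0 21.0
      vertex 0.0 8.0 21.0
      vertex 0.0 0.0 0.0
    endloop
  endfacet
  facet normal 1.0000 0.0000 0.0000
    outer loop
      vertex 19.0 0.0 0.0
      vertex 19.0 8.0 0.0
      vertex 19.0 8.0 21.0
    endloop
  endfacet
  facet normal 1.0000 0.0000 0.0000
    outer loop
      vertex 19.0 0.0 0.0
      vertex 19.0 8.0 21.0
      vertex 19.0 0.0 21.0
    endloop
  endfacet
endsolid part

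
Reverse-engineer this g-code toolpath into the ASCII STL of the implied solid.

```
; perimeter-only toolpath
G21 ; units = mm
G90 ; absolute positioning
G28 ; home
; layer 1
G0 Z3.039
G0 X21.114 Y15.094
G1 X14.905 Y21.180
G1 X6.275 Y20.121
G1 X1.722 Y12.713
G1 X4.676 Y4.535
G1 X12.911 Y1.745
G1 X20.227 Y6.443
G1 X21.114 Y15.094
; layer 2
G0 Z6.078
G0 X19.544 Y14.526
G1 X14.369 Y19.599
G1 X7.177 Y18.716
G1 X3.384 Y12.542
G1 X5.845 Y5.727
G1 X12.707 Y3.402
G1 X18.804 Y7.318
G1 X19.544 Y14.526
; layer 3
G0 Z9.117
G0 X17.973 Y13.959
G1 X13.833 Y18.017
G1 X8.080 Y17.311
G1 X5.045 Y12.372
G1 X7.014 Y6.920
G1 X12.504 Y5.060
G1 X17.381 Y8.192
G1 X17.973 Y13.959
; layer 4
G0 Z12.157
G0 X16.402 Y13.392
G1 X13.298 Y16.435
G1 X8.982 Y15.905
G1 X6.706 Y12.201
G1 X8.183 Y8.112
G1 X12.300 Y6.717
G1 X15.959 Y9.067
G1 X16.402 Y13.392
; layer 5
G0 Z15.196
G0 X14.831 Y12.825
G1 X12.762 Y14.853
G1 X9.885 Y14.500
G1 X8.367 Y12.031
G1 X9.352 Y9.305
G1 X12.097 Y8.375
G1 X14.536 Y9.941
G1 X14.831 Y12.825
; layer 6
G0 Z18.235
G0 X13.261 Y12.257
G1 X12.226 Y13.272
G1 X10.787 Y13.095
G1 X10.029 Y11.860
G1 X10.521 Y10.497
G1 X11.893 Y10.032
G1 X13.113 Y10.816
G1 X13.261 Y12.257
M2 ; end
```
solid part
  facet normal 0.0000 0.0000 -1.0000
    outer loop
      vertex 5.372 21.526 0.000
      vertex 15.441 22.762 0.000
      vertex 22.685 15.661 0.000
    endloop
  endfacet
  facet normal 0.0000 0.0000 -1.0000
    outer loop
      vertex 0.061 12.883 0.000
      vertex 5.372 21.526 0.000
      vertex 22.685 15.661 0.000
    endloop
  endfacet
  facet normal 0.0000 0.0000 -1.0000
    outer loop
      vertex 3.507 3.342 0.000
      vertex 0.061 12.883 0.000
      vertex 22.685 15.661 0.000
    endloop
  endfacet
  facet normal 0.0000 0.0000 -1.0000
    outer loop
      vertex 13.114 0.087 0.000
      vertex 3.507 3.342 0.000
      vertex 22.685 15.661 0.000
    endloop
  endfacet
  facet normal 0.0000 0.0000 -1.0000
    outer loop
      vertex 21.650 5.569 0.000
      vertex 13.114 0.087 0.000
      vertex 22.685 15.661 0.000
    endloop
  endfacet
  facet normal 0.6273 0.6400 0.4437
    outer loop
      vertex 22.685 15.661 0.000
      vertex 15.441 22.762 0.000
      vertex 11.690 11.690 21.274
    endloop
  endfacet
  facet normal -0.1092 0.8895 0.4437
    outer loop
      vertex 15.441 22.762 0.000
      vertex 5.372 21.526 0.000
      vertex 11.690 11.690 21.274
    endloop
  endfacet
  facet normal -0.7635 0.4692 0.4437
    outer loop
      vertex 5.372 21.526 0.000
      vertex 0.061 12.883 0.000
      vertex 11.690 11.690 21.274
    endloop
  endfacet
  facet normal -0.8429 -0.3044 0.4437
    outer loop
      vertex 0.061 12.883 0.000
      vertex 3.507 3.342 0.000
      vertex 11.690 11.690 21.274
    endloop
  endfacet
  facet normal -0.2876 -0.8488 0.4437
    outer loop
      vertex 3.507 3.342 0.000
      vertex 13.114 0.087 0.000
      vertex 11.690 11.690 21.274
    endloop
  endfacet
  facet normal 0.4843 -0.7541 0.4437
    outer loop
      vertex 13.114 0.087 0.000
      vertex 21.650 5.569 0.000
      vertex 11.690 11.690 21.274
    endloop
  endfacet
  facet normal 0.8915 -0.0914 0.4437
    outer loop
      vertex 21.650 5.569 0.000
      vertex 22.685 15.661 0.000
      vertex 11.690 11.690 21.274
    endloop
  endfacet
endsolid part

The G0 Z moves step by Δz≈3.039 mm. The G1 loops shrink linearly with z, so the solid tapers from its base footprint up to z≈21.3. Closing with a flat bottom cap and the tapered top and triangulating gives 12 facets — a regular 7-sided pyramid, base circumscribed radius ≈ 11.7 mm, apex at z ≈ 21.3 mm.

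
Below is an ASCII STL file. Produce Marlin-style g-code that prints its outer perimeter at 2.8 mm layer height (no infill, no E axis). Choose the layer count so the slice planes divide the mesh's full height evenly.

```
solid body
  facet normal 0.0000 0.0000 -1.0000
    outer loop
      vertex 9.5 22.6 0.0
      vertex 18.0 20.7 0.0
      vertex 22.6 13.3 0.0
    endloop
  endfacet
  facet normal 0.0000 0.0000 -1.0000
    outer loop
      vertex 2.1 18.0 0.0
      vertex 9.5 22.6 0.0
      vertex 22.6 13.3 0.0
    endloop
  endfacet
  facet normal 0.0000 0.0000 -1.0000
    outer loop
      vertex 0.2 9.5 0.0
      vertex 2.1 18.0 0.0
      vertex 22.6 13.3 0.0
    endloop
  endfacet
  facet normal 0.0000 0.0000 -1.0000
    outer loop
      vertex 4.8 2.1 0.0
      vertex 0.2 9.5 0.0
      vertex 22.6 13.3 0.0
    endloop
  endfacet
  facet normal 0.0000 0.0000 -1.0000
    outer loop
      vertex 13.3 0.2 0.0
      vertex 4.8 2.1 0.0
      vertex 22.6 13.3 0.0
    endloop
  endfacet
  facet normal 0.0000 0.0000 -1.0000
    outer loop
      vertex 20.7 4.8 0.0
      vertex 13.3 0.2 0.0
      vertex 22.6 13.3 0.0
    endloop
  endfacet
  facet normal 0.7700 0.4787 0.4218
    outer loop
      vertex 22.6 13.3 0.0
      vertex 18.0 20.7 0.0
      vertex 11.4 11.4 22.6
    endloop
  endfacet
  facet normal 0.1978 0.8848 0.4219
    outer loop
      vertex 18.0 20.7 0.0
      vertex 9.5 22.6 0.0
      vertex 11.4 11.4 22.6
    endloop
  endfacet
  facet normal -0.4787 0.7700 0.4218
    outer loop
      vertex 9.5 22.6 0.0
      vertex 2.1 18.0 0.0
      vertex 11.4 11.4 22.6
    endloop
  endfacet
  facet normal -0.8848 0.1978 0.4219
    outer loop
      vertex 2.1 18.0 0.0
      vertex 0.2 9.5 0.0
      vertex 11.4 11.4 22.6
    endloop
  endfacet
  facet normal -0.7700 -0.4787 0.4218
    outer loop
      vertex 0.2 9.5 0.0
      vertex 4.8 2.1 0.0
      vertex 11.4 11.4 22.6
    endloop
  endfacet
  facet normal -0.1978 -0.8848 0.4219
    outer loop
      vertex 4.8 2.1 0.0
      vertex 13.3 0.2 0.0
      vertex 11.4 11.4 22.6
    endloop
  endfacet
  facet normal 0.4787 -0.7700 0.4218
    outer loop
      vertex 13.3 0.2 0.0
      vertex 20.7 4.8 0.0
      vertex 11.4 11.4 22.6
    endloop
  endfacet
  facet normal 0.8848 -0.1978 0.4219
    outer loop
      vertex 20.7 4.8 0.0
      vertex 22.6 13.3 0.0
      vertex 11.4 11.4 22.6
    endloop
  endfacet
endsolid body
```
; perimeter-only toolpath
G21 ; units = mm
G90 ; absolute positioning
G28 ; home
; layer 1
G0 Z2.8
G0 X21.2 Y13.1
G1 X17.2 Y19.5
G1 X9.7 Y21.2
G1 X3.3 Y17.2
G1 X1.6 Y9.7
G1 X5.6 Y3.3
G1 X13.1 Y1.6
G1 X19.5 Y5.6
G1 X21.2 Y13.1
; layer 2
G0 Z5.7
G0 X19.8 Y12.8
G1 X16.4 Y18.4
G1 X10.0 Y19.8
G1 X4.4 Y16.4
G1 X3.0 Y10.0
G1 X6.4 Y4.4
G1 X12.8 Y3.0
G1 X18.4 Y6.4
G1 X19.8 Y12.8
; layer 3
G0 Z8.5
G0 X18.4 Y12.6
G1 X15.5 Y17.2
G1 X10.2 Y18.4
G1 X5.6 Y15.5
G1 X4.4 Y10.2
G1 X7.3 Y5.6
G1 X12.6 Y4.4
G1 X17.2 Y7.3
G1 X18.4 Y12.6
; layer 4
G0 Z11.3
G0 X17.0 Y12.4
G1 X14.7 Y16.1
G1 X10.4 Y17.0
G1 X6.8 Y14.7
G1 X5.8 Y10.4
G1 X8.1 Y6.8
G1 X12.4 Y5.8
G1 X16.1 Y8.1
G1 X17.0 Y12.4
; layer 5
G0 Z14.1
G0 X15.6 Y12.1
G1 X13.9 Y14.9
G1 X10.7 Y15.6
G1 X7.9 Y13.9
G1 X7.2 Y10.7
G1 X8.9 Y7.9
G1 X12.1 Y7.2
G1 X14.9 Y8.9
G1 X15.6 Y12.1
; layer 6
G0 Z17.0
G0 X14.2 Y11.9
G1 X13.0 Y13.7
G1 X10.9 Y14.2
G1 X9.1 Y13.0
G1 X8.6 Y10.9
G1 X9.8 Y9.1
G1 X11.9 Y8.6
G1 X13.7 Y9.8
G1 X14.2 Y11.9
; layer 7
G0 Z19.8
G0 X12.8 Y11.6
G1 X12.2 Y12.6
G1 X11.2 Y12.8
G1 X10.2 Y12.2
G1 X10.0 Y11.2
G1 X10.6 Y10.2
G1 X11.6 Y10.0
G1 X12.6 Y10.6
G1 X12.8 Y11.6
M2 ; end

The solid is a regular 8-sided pyramid, base circumscribed radius ≈ 11.4 mm, apex at z ≈ 22.6 mm. Slicing at Δz = 2.8 mm — 8 equal slices spanning the solid's height, so layer i sits at z = i·h/8 — gives 7 non-empty perimeters. Each is a 8-segment closed polygon; G0 lifts to the layer z and rapids to the start vertex, then G1 traces the edges. The cross-section shrinks linearly with z (the slice at the apex is degenerate and omitted).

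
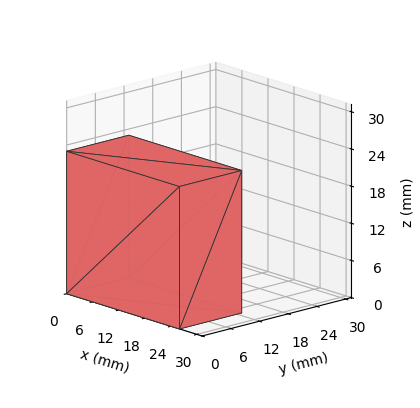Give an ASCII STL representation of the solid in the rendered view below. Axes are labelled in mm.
Reading the render: the shape is a rectangular box, roughly 26 × 13 mm footprint and 23 mm tall (dimensions read to the nearest mm from the axis ticks). For the STL, each face is triangulated and given an outward normal.

solid part
  facet normal 0.0000 0.0000 -1.0000
    outer loop
      vertex 26.0 13.0 0.0
      vertex 26.0 0.0 0.0
      vertex 0.0 0.0 0.0
    endloop
  endfacet
  facet normal 0.0000 0.0000 -1.0000
    outer loop
      vertex 0.0 13.0 0.0
      vertex 26.0 13.0 0.0
      vertex 0.0 0.0 0.0
    endloop
  endfacet
  facet normal 0.0000 0.0000 1.0000
    outer loop
      vertex 0.0 0.0 23.0
      vertex 26.0 0.0 23.0
      vertex 26.0 13.0 23.0
    endloop
  endfacet
  facet normal 0.0000 0.0000 1.0000
    outer loop
      vertex 0.0 0.0 23.0
      vertex 26.0 13.0 23.0
      vertex 0.0 13.0 23.0
    endloop
  endfacet
  facet normal 0.0000 -1.0000 0.0000
    outer loop
      vertex 0.0 0.0 0.0
      vertex 26.0 0.0 0.0
      vertex 26.0 0.0 23.0
    endloop
  endfacet
  facet normal 0.0000 -1.0000 0.0000
    outer loop
      vertex 0.0 0.0 0.0
      vertex 26.0 0.0 23.0
      vertex 0.0 0.0 23.0
    endloop
  endfacet
  facet normal 0.0000 1.0000 0.0000
    outer loop
      vertex 26.0 13.0 23.0
      vertex 26.0 13.0 0.0
      vertex 0.0 13.0 0.0
    endloop
  endfacet
  facet normal 0.0000 1.0000 0.0000
    outer loop
      vertex 0.0 13.0 23.0
      vertex 26.0 13.0 23.0
      vertex 0.0 13.0 0.0
    endloop
  endfacet
  facet normal -1.0000 0.0000 0.0000
    outer loop
      vertex 0.0 13.0 23.0
      vertex 0.0 13.0 0.0
      vertex 0.0 0.0 0.0
    endloop
  endfacet
  facet normal -1.0000 0.0000 0.0000
    outer loop
      vertex 0.0 0.0 23.0
      vertex 0.0 13.0 23.0
      vertex 0.0 0.0 0.0
    endloop
  endfacet
  facet normal 1.0000 0.0000 0.0000
    outer loop
      vertex 26.0 0.0 0.0
      vertex 26.0 13.0 0.0
      vertex 26.0 13.0 23.0
    endloop
  endfacet
  facet normal 1.0000 0.0000 0.0000
    outer loop
      vertex 26.0 0.0 0.0
      vertex 26.0 13.0 23.0
      vertex 26.0 0.0 23.0
    endloop
  endfacet
endsolid part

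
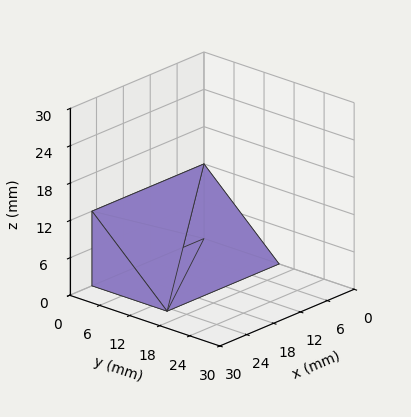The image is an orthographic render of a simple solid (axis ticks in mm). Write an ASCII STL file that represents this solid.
Reading the render: the shape is a wedge (ramp): 25 × 15 mm base, rising to 12 mm along the y=0 edge and sloping linearly to z=0 at y=15 (dimensions read to the nearest mm from the axis ticks). For the STL, each face is triangulated and given an outward normal.

solid part
  facet normal 0.0000 0.0000 -1.0000
    outer loop
      vertex 25.00 15.00 0.00
      vertex 25.00 0.00 0.00
      vertex 0.00 0.00 0.00
    endloop
  endfacet
  facet normal 0.0000 0.0000 -1.0000
    outer loop
      vertex 0.00 15.00 0.00
      vertex 25.00 15.00 0.00
      vertex 0.00 0.00 0.00
    endloop
  endfacet
  facet normal 0.0000 -1.0000 0.0000
    outer loop
      vertex 0.00 0.00 0.00
      vertex 25.00 0.00 0.00
      vertex 25.00 0.00 12.00
    endloop
  endfacet
  facet normal 0.0000 -1.0000 0.0000
    outer loop
      vertex 0.00 0.00 0.00
      vertex 25.00 0.00 12.00
      vertex 0.00 0.00 12.00
    endloop
  endfacet
  facet normal 0.0000 0.6247 0.7809
    outer loop
      vertex 0.00 0.00 12.00
      vertex 25.00 0.00 12.00
      vertex 25.00 15.00 0.00
    endloop
  endfacet
  facet normal 0.0000 0.6247 0.7809
    outer loop
      vertex 0.00 0.00 12.00
      vertex 25.00 15.00 0.00
      vertex 0.00 15.00 0.00
    endloop
  endfacet
  facet normal -1.0000 0.0000 0.0000
    outer loop
      vertex 0.00 0.00 12.00
      vertex 0.00 15.00 0.00
      vertex 0.00 0.00 0.00
    endloop
  endfacet
  facet normal 1.0000 0.0000 0.0000
    outer loop
      vertex 25.00 0.00 0.00
      vertex 25.00 15.00 0.00
      vertex 25.00 0.00 12.00
    endloop
  endfacet
endsolid part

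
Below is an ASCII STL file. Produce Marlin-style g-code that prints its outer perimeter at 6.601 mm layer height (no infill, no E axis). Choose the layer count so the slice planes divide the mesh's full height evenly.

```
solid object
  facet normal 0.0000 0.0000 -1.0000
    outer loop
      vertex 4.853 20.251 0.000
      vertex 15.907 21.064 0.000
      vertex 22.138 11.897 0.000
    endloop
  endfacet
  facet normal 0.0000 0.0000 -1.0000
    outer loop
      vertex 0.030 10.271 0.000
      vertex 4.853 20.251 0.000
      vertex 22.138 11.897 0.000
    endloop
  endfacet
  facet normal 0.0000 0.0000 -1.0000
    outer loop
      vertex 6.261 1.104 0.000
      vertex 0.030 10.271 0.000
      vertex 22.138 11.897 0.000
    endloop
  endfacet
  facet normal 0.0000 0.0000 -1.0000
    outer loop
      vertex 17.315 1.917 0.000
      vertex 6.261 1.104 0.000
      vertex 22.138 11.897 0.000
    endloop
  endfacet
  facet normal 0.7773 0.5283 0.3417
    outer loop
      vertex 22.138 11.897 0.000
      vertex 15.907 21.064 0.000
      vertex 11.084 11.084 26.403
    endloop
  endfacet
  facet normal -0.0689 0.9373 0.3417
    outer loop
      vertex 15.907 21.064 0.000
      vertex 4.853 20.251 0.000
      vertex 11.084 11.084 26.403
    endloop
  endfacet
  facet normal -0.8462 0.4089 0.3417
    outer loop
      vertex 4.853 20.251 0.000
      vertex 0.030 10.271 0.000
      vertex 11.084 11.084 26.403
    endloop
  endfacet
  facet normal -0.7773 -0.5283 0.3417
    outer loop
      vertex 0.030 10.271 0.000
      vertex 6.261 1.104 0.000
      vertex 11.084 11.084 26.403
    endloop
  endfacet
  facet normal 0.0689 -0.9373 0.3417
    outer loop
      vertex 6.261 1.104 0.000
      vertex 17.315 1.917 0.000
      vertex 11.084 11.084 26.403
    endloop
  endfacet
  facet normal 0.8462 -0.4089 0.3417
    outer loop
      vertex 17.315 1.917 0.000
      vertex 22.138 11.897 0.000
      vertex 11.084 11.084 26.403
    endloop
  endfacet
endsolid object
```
; perimeter-only toolpath
G21 ; units = mm
G90 ; absolute positioning
G28 ; home
; layer 1
G0 Z6.601
G0 X19.375 Y11.694
G1 X14.701 Y18.569
G1 X6.411 Y17.959
G1 X2.793 Y10.474
G1 X7.467 Y3.599
G1 X15.757 Y4.209
G1 X19.375 Y11.694
; layer 2
G0 Z13.201
G0 X16.611 Y11.491
G1 X13.495 Y16.074
G1 X7.968 Y15.668
G1 X5.557 Y10.678
G1 X8.672 Y6.094
G1 X14.200 Y6.500
G1 X16.611 Y11.491
; layer 3
G0 Z19.802
G0 X13.847 Y11.287
G1 X12.290 Y13.579
G1 X9.526 Y13.376
G1 X8.321 Y10.881
G1 X9.878 Y8.589
G1 X12.642 Y8.792
G1 X13.847 Y11.287
M2 ; end

The solid is a regular 6-sided pyramid, base circumscribed radius ≈ 11.1 mm, apex at z ≈ 26.4 mm. Slicing at Δz = 6.601 mm — 4 equal slices spanning the solid's height, so layer i sits at z = i·h/4 — gives 3 non-empty perimeters. Each is a 6-segment closed polygon; G0 lifts to the layer z and rapids to the start vertex, then G1 traces the edges. The cross-section shrinks linearly with z (the slice at the apex is degenerate and omitted).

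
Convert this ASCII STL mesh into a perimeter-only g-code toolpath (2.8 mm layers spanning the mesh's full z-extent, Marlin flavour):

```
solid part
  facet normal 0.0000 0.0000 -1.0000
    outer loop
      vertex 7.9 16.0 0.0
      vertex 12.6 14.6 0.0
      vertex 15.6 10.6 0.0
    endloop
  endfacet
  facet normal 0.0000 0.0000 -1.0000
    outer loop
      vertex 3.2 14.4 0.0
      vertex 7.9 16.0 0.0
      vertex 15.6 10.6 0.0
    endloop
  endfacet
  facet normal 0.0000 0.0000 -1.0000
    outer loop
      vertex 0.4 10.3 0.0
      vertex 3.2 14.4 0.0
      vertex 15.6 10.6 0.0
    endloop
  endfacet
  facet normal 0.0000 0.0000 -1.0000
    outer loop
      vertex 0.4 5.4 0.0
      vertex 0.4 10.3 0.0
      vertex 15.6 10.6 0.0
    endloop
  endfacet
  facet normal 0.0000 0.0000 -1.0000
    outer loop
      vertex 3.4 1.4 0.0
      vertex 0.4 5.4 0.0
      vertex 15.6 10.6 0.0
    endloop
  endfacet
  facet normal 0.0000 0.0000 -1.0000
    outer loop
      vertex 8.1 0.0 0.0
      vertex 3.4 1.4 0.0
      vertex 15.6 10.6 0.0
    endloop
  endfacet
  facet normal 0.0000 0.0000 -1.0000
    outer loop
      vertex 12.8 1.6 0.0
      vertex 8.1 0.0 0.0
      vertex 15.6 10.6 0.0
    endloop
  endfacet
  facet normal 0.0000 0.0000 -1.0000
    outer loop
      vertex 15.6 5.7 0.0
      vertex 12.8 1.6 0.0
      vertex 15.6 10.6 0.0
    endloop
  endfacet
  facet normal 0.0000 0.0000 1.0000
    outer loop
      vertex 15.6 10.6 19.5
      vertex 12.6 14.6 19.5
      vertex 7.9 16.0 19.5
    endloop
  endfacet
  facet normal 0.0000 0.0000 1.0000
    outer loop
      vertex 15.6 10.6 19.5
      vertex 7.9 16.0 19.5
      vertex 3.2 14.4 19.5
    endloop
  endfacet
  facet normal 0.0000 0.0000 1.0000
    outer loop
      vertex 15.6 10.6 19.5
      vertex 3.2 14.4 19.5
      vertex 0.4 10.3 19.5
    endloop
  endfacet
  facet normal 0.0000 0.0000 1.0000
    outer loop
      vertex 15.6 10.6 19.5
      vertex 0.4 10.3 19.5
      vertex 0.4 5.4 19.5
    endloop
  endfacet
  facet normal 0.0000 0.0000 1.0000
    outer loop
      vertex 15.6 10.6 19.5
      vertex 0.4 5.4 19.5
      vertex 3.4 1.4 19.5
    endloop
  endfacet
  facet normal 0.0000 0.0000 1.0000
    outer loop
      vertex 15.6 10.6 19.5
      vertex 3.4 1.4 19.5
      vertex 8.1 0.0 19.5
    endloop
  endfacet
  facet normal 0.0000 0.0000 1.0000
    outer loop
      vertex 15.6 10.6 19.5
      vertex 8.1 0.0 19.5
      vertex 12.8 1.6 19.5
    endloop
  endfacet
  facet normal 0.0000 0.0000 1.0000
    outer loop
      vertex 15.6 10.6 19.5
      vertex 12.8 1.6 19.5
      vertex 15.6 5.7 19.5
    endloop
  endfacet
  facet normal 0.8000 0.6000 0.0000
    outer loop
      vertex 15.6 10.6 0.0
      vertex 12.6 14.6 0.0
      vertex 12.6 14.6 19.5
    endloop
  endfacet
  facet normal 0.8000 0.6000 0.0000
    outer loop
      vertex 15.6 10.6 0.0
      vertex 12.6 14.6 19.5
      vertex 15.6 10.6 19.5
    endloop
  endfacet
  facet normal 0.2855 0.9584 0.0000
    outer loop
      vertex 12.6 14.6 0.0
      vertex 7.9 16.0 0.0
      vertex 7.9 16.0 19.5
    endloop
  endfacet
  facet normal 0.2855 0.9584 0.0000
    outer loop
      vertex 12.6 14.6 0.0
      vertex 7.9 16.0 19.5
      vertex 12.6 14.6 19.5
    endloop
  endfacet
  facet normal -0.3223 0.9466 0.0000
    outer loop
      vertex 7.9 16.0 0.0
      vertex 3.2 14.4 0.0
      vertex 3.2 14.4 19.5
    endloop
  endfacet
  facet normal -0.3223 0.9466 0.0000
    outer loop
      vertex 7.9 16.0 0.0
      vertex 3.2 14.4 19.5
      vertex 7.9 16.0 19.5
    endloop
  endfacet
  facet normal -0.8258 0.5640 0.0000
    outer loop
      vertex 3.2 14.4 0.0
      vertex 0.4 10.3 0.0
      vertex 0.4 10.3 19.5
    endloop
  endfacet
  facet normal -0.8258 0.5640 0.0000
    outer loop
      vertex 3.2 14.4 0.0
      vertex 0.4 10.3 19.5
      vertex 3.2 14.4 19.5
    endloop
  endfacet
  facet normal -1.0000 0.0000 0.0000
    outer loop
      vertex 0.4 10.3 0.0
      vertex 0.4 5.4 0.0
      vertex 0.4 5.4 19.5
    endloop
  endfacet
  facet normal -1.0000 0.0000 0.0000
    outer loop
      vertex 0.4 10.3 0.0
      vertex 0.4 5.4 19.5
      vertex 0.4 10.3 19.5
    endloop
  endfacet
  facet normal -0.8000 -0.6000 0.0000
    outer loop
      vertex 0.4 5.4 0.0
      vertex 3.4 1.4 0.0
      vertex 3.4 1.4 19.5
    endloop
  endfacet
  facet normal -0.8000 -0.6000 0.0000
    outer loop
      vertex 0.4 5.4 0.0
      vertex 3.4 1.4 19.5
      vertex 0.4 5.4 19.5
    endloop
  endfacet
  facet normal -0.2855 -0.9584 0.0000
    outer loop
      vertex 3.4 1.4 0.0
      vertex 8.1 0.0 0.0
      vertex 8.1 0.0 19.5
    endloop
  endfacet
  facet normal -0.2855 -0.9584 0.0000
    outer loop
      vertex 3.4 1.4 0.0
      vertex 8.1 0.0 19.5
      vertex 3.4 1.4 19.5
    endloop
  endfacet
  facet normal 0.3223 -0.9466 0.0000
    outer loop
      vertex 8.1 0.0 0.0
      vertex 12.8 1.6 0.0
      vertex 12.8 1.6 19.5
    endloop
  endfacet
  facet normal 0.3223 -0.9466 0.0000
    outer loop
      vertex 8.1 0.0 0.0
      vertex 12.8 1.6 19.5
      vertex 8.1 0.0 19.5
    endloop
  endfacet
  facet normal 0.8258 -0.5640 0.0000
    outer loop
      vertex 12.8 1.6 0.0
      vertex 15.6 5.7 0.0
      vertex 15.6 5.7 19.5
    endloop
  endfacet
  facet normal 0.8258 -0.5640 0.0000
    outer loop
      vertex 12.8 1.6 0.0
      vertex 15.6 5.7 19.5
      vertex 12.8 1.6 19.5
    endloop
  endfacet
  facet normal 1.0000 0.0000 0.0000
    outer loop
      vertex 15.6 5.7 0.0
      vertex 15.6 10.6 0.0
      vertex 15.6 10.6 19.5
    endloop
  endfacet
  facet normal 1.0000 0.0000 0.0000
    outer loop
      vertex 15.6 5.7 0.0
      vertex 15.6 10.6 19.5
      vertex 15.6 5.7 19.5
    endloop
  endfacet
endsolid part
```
; perimeter-only toolpath
G21 ; units = mm
G90 ; absolute positioning
G28 ; home
; layer 1
G0 Z2.8
G0 X15.6 Y10.6
G1 X12.6 Y14.6
G1 X7.9 Y16.0
G1 X3.2 Y14.4
G1 X0.4 Y10.3
G1 X0.4 Y5.4
G1 X3.4 Y1.4
G1 X8.1 Y0.0
G1 X12.8 Y1.6
G1 X15.6 Y5.7
G1 X15.6 Y10.6
; layer 2
G0 Z5.6
G0 X15.6 Y10.6
G1 X12.6 Y14.6
G1 X7.9 Y16.0
G1 X3.2 Y14.4
G1 X0.4 Y10.3
G1 X0.4 Y5.4
G1 X3.4 Y1.4
G1 X8.1 Y0.0
G1 X12.8 Y1.6
G1 X15.6 Y5.7
G1 X15.6 Y10.6
; layer 3
G0 Z8.4
G0 X15.6 Y10.6
G1 X12.6 Y14.6
G1 X7.9 Y16.0
G1 X3.2 Y14.4
G1 X0.4 Y10.3
G1 X0.4 Y5.4
G1 X3.4 Y1.4
G1 X8.1 Y0.0
G1 X12.8 Y1.6
G1 X15.6 Y5.7
G1 X15.6 Y10.6
; layer 4
G0 Z11.1
G0 X15.6 Y10.6
G1 X12.6 Y14.6
G1 X7.9 Y16.0
G1 X3.2 Y14.4
G1 X0.4 Y10.3
G1 X0.4 Y5.4
G1 X3.4 Y1.4
G1 X8.1 Y0.0
G1 X12.8 Y1.6
G1 X15.6 Y5.7
G1 X15.6 Y10.6
; layer 5
G0 Z13.9
G0 X15.6 Y10.6
G1 X12.6 Y14.6
G1 X7.9 Y16.0
G1 X3.2 Y14.4
G1 X0.4 Y10.3
G1 X0.4 Y5.4
G1 X3.4 Y1.4
G1 X8.1 Y0.0
G1 X12.8 Y1.6
G1 X15.6 Y5.7
G1 X15.6 Y10.6
; layer 6
G0 Z16.7
G0 X15.6 Y10.6
G1 X12.6 Y14.6
G1 X7.9 Y16.0
G1 X3.2 Y14.4
G1 X0.4 Y10.3
G1 X0.4 Y5.4
G1 X3.4 Y1.4
G1 X8.1 Y0.0
G1 X12.8 Y1.6
G1 X15.6 Y5.7
G1 X15.6 Y10.6
; layer 7
G0 Z19.5
G0 X15.6 Y10.6
G1 X12.6 Y14.6
G1 X7.9 Y16.0
G1 X3.2 Y14.4
G1 X0.4 Y10.3
G1 X0.4 Y5.4
G1 X3.4 Y1.4
G1 X8.1 Y0.0
G1 X12.8 Y1.6
G1 X15.6 Y5.7
G1 X15.6 Y10.6
M2 ; end

The solid is a regular 10-sided prism (a cylinder approximated with 10 flat sides), circumscribed radius ≈ 8 mm, height ≈ 19.5 mm. Slicing at Δz = 2.8 mm — 7 equal slices spanning the solid's height, so layer i sits at z = i·h/7 — gives 7 non-empty perimeters. Each is a 10-segment closed polygon; G0 lifts to the layer z and rapids to the start vertex, then G1 traces the edges.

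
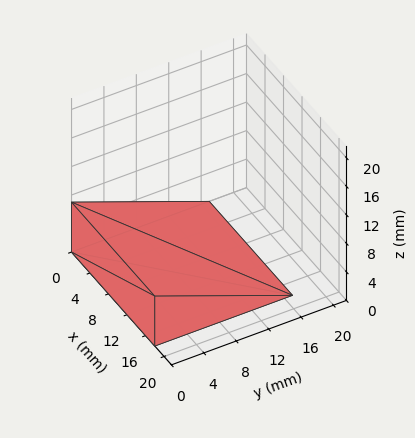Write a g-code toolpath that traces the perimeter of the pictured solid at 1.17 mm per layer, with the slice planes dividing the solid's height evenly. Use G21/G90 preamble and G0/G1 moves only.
Reading the render: the shape is a wedge (ramp): 18 × 17 mm base, rising to 7 mm along the y=0 edge and sloping linearly to z=0 at y=17 (dimensions read to the nearest mm from the axis ticks). For the g-code, the solid's height is divided into equal slices at the stated Δz and each level perimeter traced with G1 moves after a G0 lift.

; perimeter-only toolpath
G21 ; units = mm
G90 ; absolute positioning
G28 ; home
; layer 1
G0 Z1.17
G0 X0.00 Y0.00
G1 X18.00 Y0.00
G1 X18.00 Y14.17
G1 X0.00 Y14.17
G1 X0.00 Y0.00
; layer 2
G0 Z2.33
G0 X0.00 Y0.00
G1 X18.00 Y0.00
G1 X18.00 Y11.33
G1 X0.00 Y11.33
G1 X0.00 Y0.00
; layer 3
G0 Z3.50
G0 X0.00 Y0.00
G1 X18.00 Y0.00
G1 X18.00 Y8.50
G1 X0.00 Y8.50
G1 X0.00 Y0.00
; layer 4
G0 Z4.67
G0 X0.00 Y0.00
G1 X18.00 Y0.00
G1 X18.00 Y5.67
G1 X0.00 Y5.67
G1 X0.00 Y0.00
; layer 5
G0 Z5.83
G0 X0.00 Y0.00
G1 X18.00 Y0.00
G1 X18.00 Y2.83
G1 X0.00 Y2.83
G1 X0.00 Y0.00
M2 ; end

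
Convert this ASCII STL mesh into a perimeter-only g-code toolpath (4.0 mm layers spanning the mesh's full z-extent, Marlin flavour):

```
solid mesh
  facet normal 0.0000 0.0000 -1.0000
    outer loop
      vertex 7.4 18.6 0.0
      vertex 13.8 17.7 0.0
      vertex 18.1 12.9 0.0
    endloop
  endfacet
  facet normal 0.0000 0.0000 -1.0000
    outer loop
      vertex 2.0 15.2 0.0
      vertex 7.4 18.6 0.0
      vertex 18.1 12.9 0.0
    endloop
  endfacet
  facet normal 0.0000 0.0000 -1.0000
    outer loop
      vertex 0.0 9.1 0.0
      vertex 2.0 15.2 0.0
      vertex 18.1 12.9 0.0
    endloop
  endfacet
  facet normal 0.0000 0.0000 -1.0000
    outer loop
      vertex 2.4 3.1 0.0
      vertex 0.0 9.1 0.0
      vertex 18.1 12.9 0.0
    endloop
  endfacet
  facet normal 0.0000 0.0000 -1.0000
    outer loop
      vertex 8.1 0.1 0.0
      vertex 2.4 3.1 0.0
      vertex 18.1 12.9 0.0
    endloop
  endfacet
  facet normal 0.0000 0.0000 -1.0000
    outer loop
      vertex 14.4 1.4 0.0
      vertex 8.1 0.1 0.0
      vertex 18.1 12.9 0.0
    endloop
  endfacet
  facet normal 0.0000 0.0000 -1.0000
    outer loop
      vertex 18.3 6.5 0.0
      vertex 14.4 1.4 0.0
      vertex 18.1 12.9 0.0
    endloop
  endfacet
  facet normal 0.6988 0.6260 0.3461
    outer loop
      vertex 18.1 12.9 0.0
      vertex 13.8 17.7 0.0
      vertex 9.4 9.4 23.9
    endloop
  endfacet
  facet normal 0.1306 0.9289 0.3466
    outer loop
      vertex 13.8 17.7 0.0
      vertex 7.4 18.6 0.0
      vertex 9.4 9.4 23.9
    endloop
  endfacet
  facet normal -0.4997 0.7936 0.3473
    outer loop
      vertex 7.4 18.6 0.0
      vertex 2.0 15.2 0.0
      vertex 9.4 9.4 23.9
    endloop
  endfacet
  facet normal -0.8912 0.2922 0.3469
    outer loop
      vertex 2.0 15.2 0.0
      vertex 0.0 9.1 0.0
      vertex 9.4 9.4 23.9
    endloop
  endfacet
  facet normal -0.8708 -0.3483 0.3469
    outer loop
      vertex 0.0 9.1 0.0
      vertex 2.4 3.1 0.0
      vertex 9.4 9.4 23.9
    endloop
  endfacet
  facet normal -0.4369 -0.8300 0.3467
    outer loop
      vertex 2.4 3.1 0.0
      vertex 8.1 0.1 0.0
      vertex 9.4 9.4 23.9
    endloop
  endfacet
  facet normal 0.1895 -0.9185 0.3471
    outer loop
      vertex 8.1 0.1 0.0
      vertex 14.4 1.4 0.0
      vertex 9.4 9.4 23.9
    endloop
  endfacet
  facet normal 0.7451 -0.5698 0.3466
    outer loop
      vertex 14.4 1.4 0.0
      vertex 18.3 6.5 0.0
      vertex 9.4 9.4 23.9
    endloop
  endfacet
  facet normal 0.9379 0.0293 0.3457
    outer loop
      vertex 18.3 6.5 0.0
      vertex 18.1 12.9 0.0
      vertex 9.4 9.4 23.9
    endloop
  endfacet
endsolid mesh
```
; perimeter-only toolpath
G21 ; units = mm
G90 ; absolute positioning
G28 ; home
; layer 1
G0 Z4.0
G0 X16.7 Y12.3
G1 X13.1 Y16.3
G1 X7.7 Y17.1
G1 X3.2 Y14.2
G1 X1.6 Y9.1
G1 X3.6 Y4.2
G1 X8.3 Y1.6
G1 X13.6 Y2.7
G1 X16.8 Y7.0
G1 X16.7 Y12.3
; layer 2
G0 Z8.0
G0 X15.2 Y11.7
G1 X12.3 Y14.9
G1 X8.1 Y15.5
G1 X4.5 Y13.3
G1 X3.1 Y9.2
G1 X4.7 Y5.2
G1 X8.5 Y3.2
G1 X12.7 Y4.1
G1 X15.3 Y7.5
G1 X15.2 Y11.7
; layer 3
G0 Z11.9
G0 X13.8 Y11.2
G1 X11.6 Y13.6
G1 X8.4 Y14.0
G1 X5.7 Y12.3
G1 X4.7 Y9.2
G1 X5.9 Y6.2
G1 X8.8 Y4.8
G1 X11.9 Y5.4
G1 X13.9 Y8.0
G1 X13.8 Y11.2
; layer 4
G0 Z15.9
G0 X12.3 Y10.6
G1 X10.9 Y12.2
G1 X8.7 Y12.5
G1 X6.9 Y11.3
G1 X6.3 Y9.3
G1 X7.1 Y7.3
G1 X9.0 Y6.3
G1 X11.1 Y6.7
G1 X12.4 Y8.4
G1 X12.3 Y10.6
; layer 5
G0 Z19.9
G0 X10.9 Y10.0
G1 X10.1 Y10.8
G1 X9.1 Y10.9
G1 X8.2 Y10.4
G1 X7.8 Y9.3
G1 X8.2 Y8.3
G1 X9.2 Y7.8
G1 X10.2 Y8.1
G1 X10.9 Y8.9
G1 X10.9 Y10.0
M2 ; end

The solid is a regular 9-sided pyramid, base circumscribed radius ≈ 9.4 mm, apex at z ≈ 23.9 mm. Slicing at Δz = 4.0 mm — 6 equal slices spanning the solid's height, so layer i sits at z = i·h/6 — gives 5 non-empty perimeters. Each is a 9-segment closed polygon; G0 lifts to the layer z and rapids to the start vertex, then G1 traces the edges. The cross-section shrinks linearly with z (the slice at the apex is degenerate and omitted).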